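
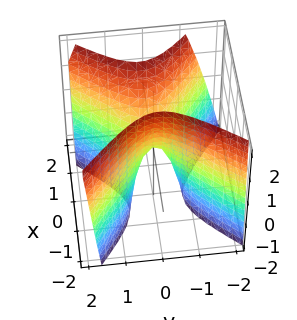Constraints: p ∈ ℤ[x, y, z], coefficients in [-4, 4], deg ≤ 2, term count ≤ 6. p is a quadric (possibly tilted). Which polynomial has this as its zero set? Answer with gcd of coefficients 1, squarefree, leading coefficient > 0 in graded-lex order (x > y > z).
3*x^2 + x*y - x*z - 3*y^2 - z

Degree: the shape is more complex than any degree-1 surface, so deg p = 2.
Against the integer gridlines: it crosses the z-axis at the gridline z = 0; it crosses the y-axis at the gridline y = 0.
Fitting integer coefficients to these (and the overall shape) gives p.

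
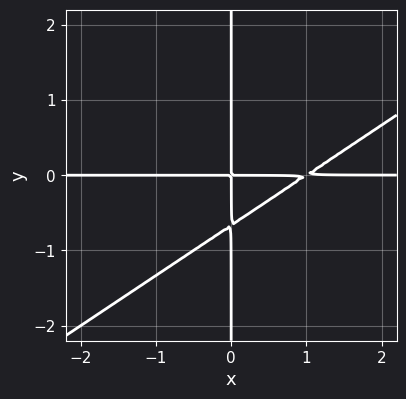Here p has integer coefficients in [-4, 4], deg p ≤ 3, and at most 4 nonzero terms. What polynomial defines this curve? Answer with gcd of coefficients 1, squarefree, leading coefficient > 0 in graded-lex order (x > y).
First, deg p = 3.
Next, observable constraints: the visible x-axis segment lies entirely on the curve; every point of the y-axis in the box is on the curve.
Finally, putting this together gives p.

2*x^2*y - 3*x*y^2 - 2*x*y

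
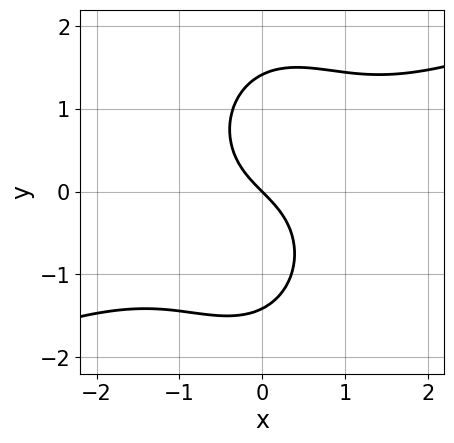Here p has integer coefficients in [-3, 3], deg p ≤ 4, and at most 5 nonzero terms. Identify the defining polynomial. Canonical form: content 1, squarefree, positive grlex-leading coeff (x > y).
1. The degree is 3 — no degree-2 curve has this shape.
2. Reading off the gridlines: it crosses the y-axis at the gridline y = 0; it crosses the x-axis at the gridline x = 0.
3. Putting this together gives p.

x^3 - 2*x^2*y - y^3 + 2*x + 2*y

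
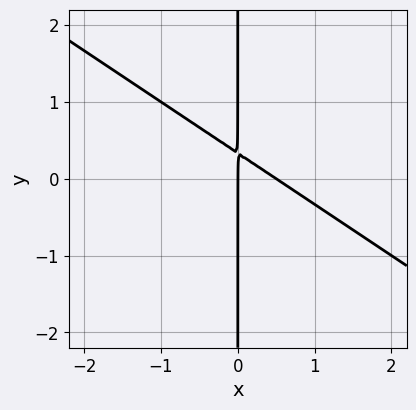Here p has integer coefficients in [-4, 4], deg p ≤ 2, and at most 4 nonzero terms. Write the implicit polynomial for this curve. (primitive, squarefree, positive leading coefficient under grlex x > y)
2*x^2 + 3*x*y - x

(a) Degree: the shape is more complex than any degree-1 curve, so deg p = 2.
(b) From the visible intercepts: the visible y-axis segment lies entirely on the curve; it meets the x-axis at x = 0 (among the integer gridlines).
(c) Together with the visible shape, these determine p as stated.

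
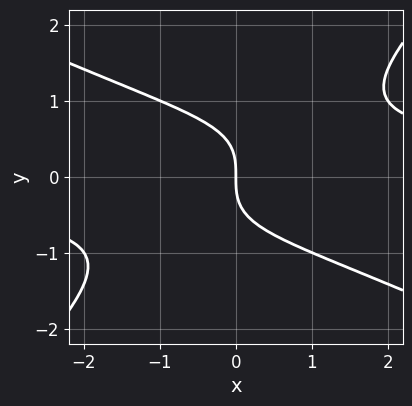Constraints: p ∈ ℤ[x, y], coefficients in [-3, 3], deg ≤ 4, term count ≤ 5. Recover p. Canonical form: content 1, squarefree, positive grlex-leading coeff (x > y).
deg p = 3. No degree-2 curve has this shape.
Against the integer gridlines: it meets the y-axis at y = 0 (among the integer gridlines); it crosses the x-axis at the gridline x = 0.
Together with the visible shape, these determine p as stated.

x^2*y + x*y^2 - 2*y^3 - 2*x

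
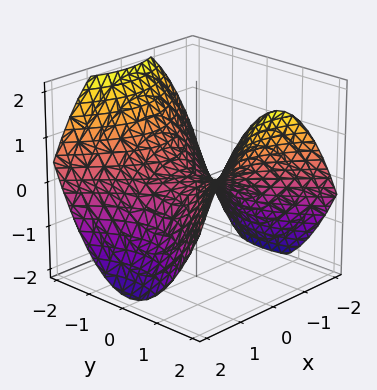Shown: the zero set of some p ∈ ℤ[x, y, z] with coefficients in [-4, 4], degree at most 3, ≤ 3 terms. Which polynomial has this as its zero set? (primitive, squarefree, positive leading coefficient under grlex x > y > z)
1. The degree is 2 — a saddle surface; a quadric.
2. Symmetries: it's symmetric under x → −x, forcing even powers of x; the y ↦ −y reflection is a symmetry, so y appears only in even powers.
3. Against the integer gridlines: it meets the x-axis at x = 0 (among the integer gridlines); it meets the y-axis at y = 0 (among the integer gridlines); one z-axis crossing is at z = 0.
4. Assembling these constraints gives the stated polynomial.

x^2 - y^2 + 2*z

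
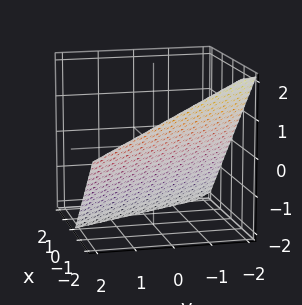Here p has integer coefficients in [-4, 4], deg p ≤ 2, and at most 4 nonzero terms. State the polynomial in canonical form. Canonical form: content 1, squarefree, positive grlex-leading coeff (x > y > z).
(a) The degree is 1 — every cross-section is a straight line — this is a plane.
(b) Checking where it meets the axes: it crosses the x-axis at the gridline x = -1; it meets the y-axis at y = -2 (among the integer gridlines); it meets the z-axis at z = -1 (among the integer gridlines).
(c) These observations pin down the coefficients.

2*x + y + 2*z + 2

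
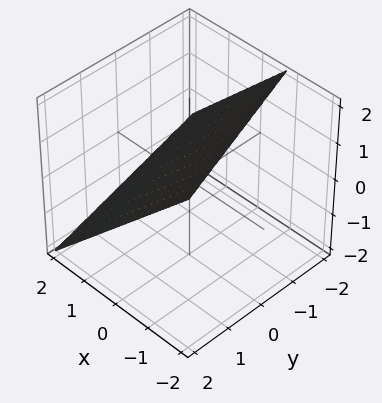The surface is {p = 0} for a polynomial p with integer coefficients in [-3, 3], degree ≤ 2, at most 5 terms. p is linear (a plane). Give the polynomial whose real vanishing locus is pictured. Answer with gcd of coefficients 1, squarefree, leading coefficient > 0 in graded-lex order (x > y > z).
First, deg p = 1.
Next, reading off the gridlines: it crosses the y-axis at the gridline y = 2.
Finally, putting this together gives p.

3*x + y + 3*z - 2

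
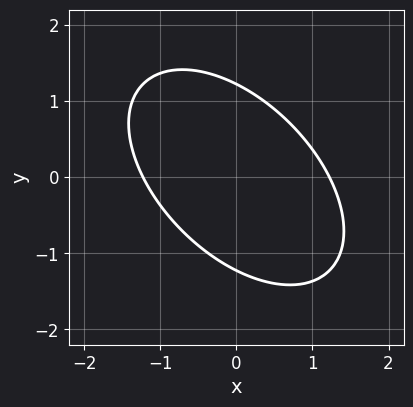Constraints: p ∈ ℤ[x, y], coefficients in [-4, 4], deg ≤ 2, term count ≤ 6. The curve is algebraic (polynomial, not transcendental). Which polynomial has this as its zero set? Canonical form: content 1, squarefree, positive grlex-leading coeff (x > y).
First, deg p = 2. The shape is more complex than any degree-1 curve.
Finally, the integer polynomial consistent with all of this is the stated p.

2*x^2 + 2*x*y + 2*y^2 - 3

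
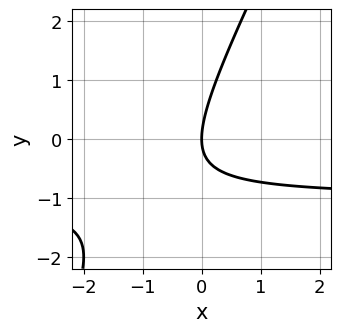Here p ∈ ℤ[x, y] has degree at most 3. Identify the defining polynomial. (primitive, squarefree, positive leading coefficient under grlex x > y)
1. Degree: a generic line meets the curve in up to 2 points, so deg p = 2.
2. From the axis intercepts and sections: one x-axis crossing is at x = 0; it meets the y-axis at y = 0 (among the integer gridlines).
3. Together with the visible shape, these determine p as stated.

2*x*y - y^2 + 2*x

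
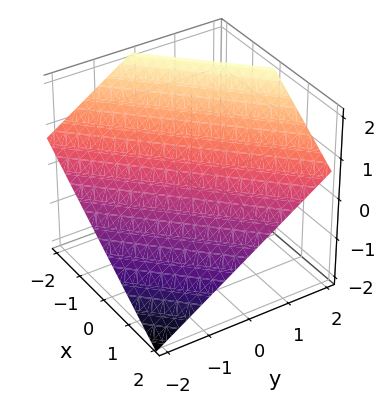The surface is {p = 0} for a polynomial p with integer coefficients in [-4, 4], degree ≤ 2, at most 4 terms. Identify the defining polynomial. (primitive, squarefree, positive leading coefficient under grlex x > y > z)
1. Degree: every cross-section is a straight line — this is a plane, so deg p = 1.
2. Checking where it meets the axes: it meets the y-axis at y = -1 (among the integer gridlines); it meets the x-axis at x = 1 (among the integer gridlines).
3. The integer polynomial consistent with all of this is the stated p.

2*x - 2*y + 3*z - 2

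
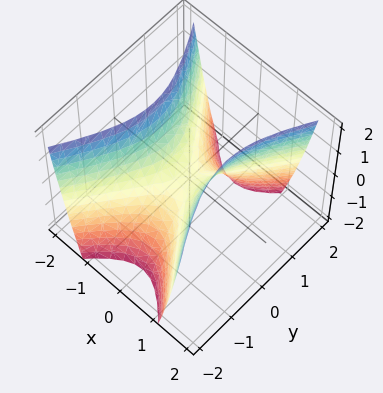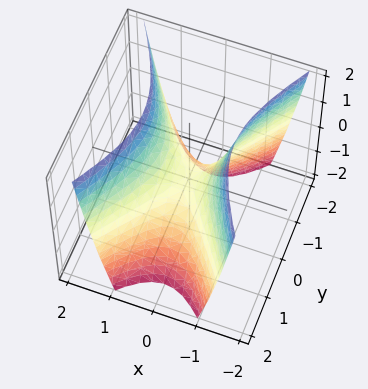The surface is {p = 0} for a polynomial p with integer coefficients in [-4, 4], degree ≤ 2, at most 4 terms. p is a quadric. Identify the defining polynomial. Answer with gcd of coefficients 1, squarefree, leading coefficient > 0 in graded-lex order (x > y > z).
2*x^2 - y^2 - z

First, deg p = 2. A saddle surface; a quadric.
Then, symmetries: mirror symmetry y ↦ −y ⇒ only even powers of y; the x ↦ −x reflection is a symmetry, so x appears only in even powers.
Then, observable constraints: one z-axis crossing is at z = 0; one y-axis crossing is at y = 0; it crosses the x-axis at the gridline x = 0.
Finally, putting this together gives p.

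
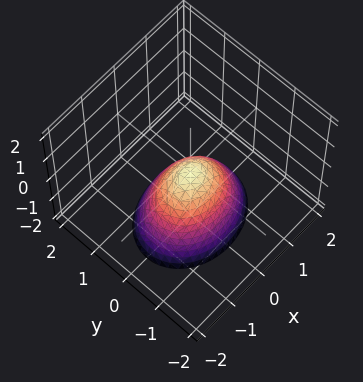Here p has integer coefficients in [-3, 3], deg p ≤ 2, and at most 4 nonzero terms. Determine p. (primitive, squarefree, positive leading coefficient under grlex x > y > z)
2*x^2 + 3*y^2 + 2*z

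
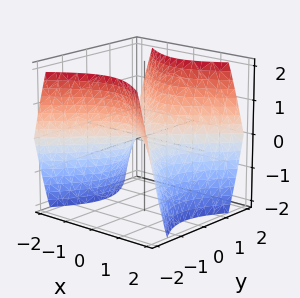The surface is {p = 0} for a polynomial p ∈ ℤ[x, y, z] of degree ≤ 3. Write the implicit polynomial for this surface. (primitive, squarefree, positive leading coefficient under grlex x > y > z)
x^2 - y^2 + z

(a) Degree: a hyperbolic paraboloid; a quadric, so deg p = 2.
(b) Symmetries: it's symmetric under x → −x, forcing even powers of x; mirror symmetry y ↦ −y ⇒ only even powers of y.
(c) Checking where it meets the axes: it meets the x-axis at x = 0 (among the integer gridlines); one z-axis crossing is at z = 0.
(d) Together with the visible shape, these determine p as stated.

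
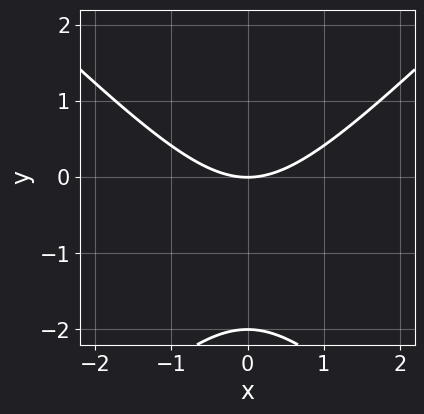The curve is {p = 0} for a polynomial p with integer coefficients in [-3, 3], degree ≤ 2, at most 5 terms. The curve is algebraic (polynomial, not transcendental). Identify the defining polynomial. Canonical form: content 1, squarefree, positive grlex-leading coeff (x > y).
x^2 - y^2 - 2*y

1. Degree: a generic line meets the curve in up to 2 points, so deg p = 2.
2. Symmetries: it's symmetric under x → −x, forcing even powers of x.
3. From the axis intercepts and sections: the y-axis gridline crossings are at y ∈ {-2, 0}; it meets the x-axis at x = 0 (among the integer gridlines).
4. Matching integer coefficients to the picture gives p.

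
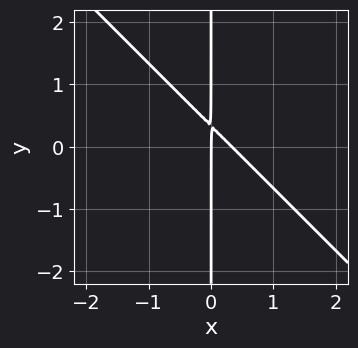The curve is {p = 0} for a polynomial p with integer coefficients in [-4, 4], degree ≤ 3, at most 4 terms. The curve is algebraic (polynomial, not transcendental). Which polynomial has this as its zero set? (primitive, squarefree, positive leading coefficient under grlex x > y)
3*x^2 + 3*x*y - x

Degree: a generic line meets the curve in up to 2 points, so deg p = 2.
Observable constraints: every point of the y-axis in the box is on the curve; it meets the x-axis at x = 0 (among the integer gridlines).
Assembling these constraints gives the stated polynomial.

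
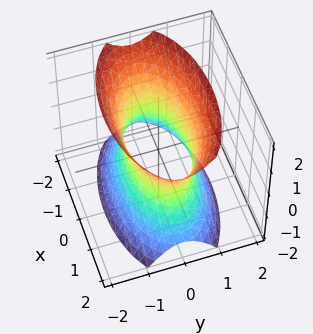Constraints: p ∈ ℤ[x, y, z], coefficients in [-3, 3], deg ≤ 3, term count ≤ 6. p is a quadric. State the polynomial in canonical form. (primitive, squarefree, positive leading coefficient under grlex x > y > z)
deg p = 2. One connected sheet with a waist; a quadric.
Symmetries: it's symmetric under x → −x, forcing even powers of x; it's symmetric under z → −z, forcing even powers of z; it's symmetric under y → −y, forcing even powers of y.
Reading off the gridlines: it misses every integer gridline on the z-axis.
The integer polynomial consistent with all of this is the stated p.

x^2 + 3*y^2 - z^2 - 2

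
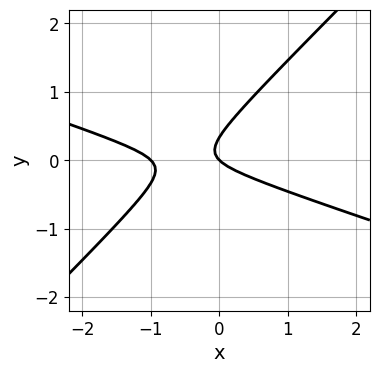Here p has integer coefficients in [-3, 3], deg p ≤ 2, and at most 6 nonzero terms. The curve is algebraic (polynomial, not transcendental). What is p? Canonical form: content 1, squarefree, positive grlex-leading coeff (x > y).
deg p = 2.
From the axis intercepts and sections: the x-axis gridline crossings are at x ∈ {-1, 0}; it meets the y-axis at y = 0 (among the integer gridlines).
Putting this together gives p.

x^2 + 2*x*y - 3*y^2 + x + y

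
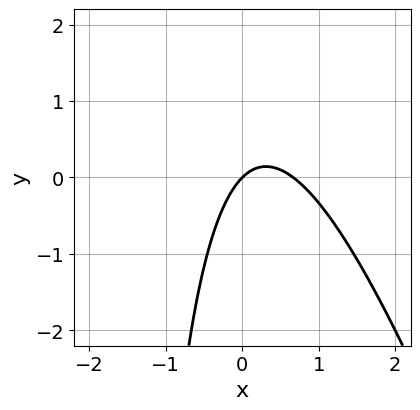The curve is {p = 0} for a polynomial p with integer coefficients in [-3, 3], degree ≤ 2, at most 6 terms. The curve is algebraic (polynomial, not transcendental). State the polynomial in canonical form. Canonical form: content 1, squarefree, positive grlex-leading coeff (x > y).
3*x^2 + x*y - 2*x + 2*y

1. The degree is 2 — the shape is more complex than any degree-1 curve.
2. From the visible intercepts: one x-axis crossing is at x = 0; it meets the y-axis at y = 0 (among the integer gridlines).
3. The integer polynomial consistent with all of this is the stated p.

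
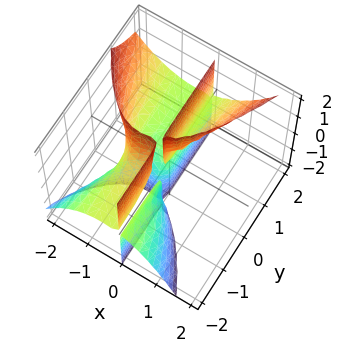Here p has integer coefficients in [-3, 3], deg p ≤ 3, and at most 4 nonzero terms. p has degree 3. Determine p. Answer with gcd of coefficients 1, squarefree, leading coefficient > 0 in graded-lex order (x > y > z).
3*x^3 - 3*x*y*z + 3*x^2 - x*z

(a) There are 3 components.
(b) deg p = 3.
(c) Against the integer gridlines: the visible z-axis segment lies entirely on the surface; one x-axis crossing is at x = -1; every point of the y-axis in the box is on the surface.
(d) Solving for integer coefficients yields p as stated.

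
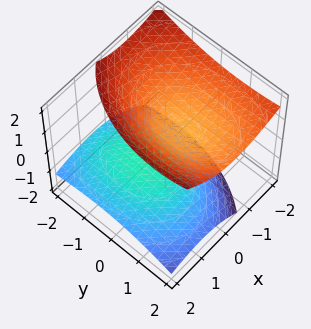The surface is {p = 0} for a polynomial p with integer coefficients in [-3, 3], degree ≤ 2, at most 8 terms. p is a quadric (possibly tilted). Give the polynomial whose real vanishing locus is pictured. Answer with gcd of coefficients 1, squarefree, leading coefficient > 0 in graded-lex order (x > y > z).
2*x^2 + 2*x*z + y^2 - y*z - 3*z^2 + 2

(a) There are 2 components. Treating them together as one polynomial.
(b) The degree is 2 — no degree-1 surface has this shape.
(c) Against the integer gridlines: it misses every integer gridline on the y-axis; the surface avoids every integer x-axis point in the box.
(d) Putting this together gives p.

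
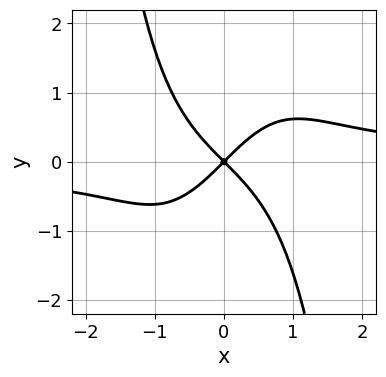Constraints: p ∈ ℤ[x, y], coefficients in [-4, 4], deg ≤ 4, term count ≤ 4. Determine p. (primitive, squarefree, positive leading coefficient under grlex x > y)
x^3*y - x^2 + y^2

First, the degree is 4 — the shape is more complex than any degree-3 curve.
Next, observable constraints: it crosses the y-axis at the gridline y = 0; it meets the x-axis at x = 0 (among the integer gridlines).
Finally, matching integer coefficients to the picture gives p.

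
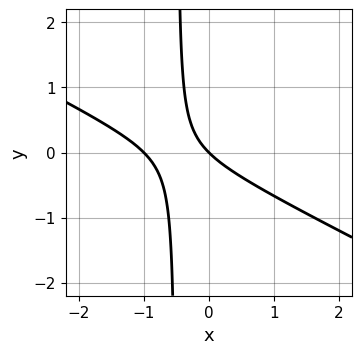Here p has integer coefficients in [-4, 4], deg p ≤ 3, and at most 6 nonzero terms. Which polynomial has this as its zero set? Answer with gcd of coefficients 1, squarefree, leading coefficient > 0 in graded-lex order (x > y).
x^2 + 2*x*y + x + y

First, the degree is 2 — the shape is more complex than any degree-1 curve.
Then, observable constraints: one y-axis crossing is at y = 0; among the integer gridlines, it crosses the x-axis at x ∈ {-1, 0}.
Finally, assembling these constraints gives the stated polynomial.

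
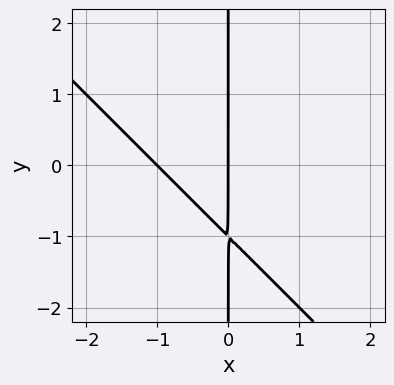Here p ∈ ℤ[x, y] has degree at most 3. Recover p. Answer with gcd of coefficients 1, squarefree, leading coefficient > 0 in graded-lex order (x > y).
x^2 + x*y + x

1. deg p = 2. The shape is more complex than any degree-1 curve.
2. Against the integer gridlines: every point of the y-axis in the box is on the curve; the x-axis gridline crossings are at x ∈ {-1, 0}.
3. Putting this together gives p.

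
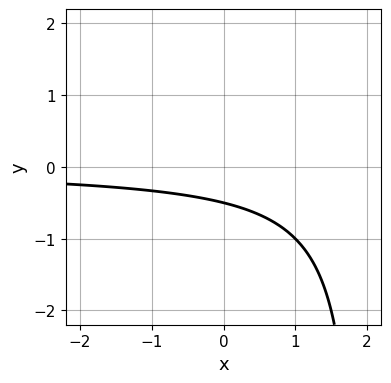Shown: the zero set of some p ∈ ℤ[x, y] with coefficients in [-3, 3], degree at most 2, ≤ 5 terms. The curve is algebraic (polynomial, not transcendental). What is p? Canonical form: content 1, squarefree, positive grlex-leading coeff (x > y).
First, the degree is 2 — no degree-1 curve has this shape.
Next, from the axis intercepts and sections: the curve avoids every integer x-axis point in the box.
Finally, the integer polynomial consistent with all of this is the stated p.

x*y - 2*y - 1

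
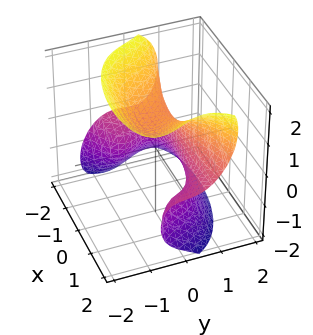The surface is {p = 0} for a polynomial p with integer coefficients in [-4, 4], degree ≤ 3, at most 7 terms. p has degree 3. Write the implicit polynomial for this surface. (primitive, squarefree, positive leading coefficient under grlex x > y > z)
x^2*z + x*y*z - 3*y^3 - z^3 + 1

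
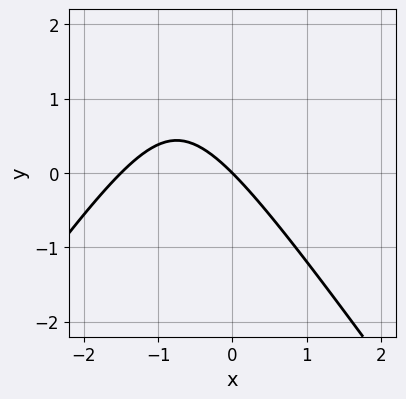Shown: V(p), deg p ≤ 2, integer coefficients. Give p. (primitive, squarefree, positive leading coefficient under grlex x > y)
2*x^2 - y^2 + 3*x + 3*y

First, the degree is 2 — a generic line meets the curve in up to 2 points.
Then, from the axis intercepts and sections: it crosses the x-axis at the gridline x = 0; it crosses the y-axis at the gridline y = 0.
Finally, solving for integer coefficients yields p as stated.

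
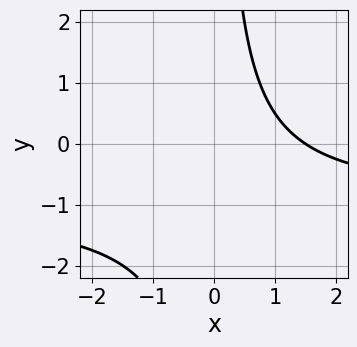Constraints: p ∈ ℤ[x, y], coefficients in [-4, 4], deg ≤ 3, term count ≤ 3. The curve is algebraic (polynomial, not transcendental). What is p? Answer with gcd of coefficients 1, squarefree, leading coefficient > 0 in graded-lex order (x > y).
The degree is 2 — the shape is more complex than any degree-1 curve.
From the axis intercepts and sections: it misses every integer gridline on the y-axis.
Fitting integer coefficients to these (and the overall shape) gives p.

2*x*y + 2*x - 3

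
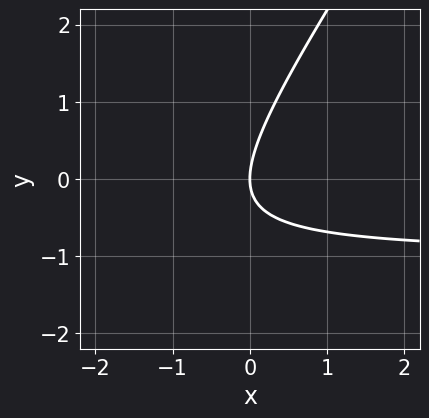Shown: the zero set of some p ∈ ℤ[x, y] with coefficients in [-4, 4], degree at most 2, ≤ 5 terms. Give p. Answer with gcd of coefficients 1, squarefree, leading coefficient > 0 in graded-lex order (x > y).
3*x*y - 2*y^2 + 3*x

1. Degree: the shape is more complex than any degree-1 curve, so deg p = 2.
2. Reading off the gridlines: it meets the x-axis at x = 0 (among the integer gridlines); it meets the y-axis at y = 0 (among the integer gridlines).
3. The integer polynomial consistent with all of this is the stated p.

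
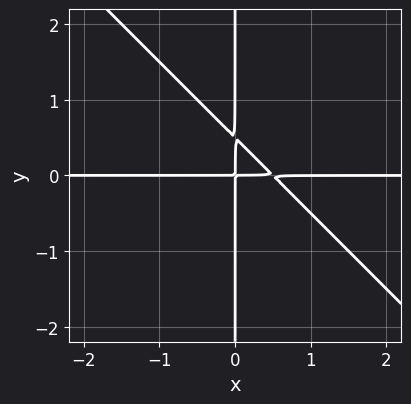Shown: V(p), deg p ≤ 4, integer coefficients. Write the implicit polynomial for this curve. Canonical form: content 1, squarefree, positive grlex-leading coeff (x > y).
2*x^2*y + 2*x*y^2 - x*y

First, deg p = 3. No degree-2 curve has this shape.
Then, checking where it meets the axes: the visible y-axis segment lies entirely on the curve; every point of the x-axis in the box is on the curve.
Finally, putting this together gives p.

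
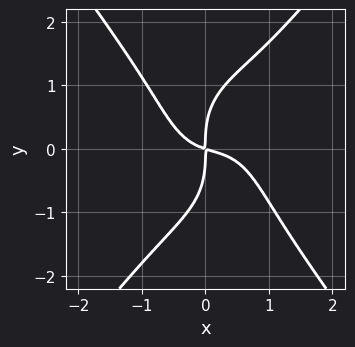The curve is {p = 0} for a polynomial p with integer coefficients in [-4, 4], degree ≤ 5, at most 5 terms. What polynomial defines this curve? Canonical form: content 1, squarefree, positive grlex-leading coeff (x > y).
(a) The degree is 4 — the shape is more complex than any degree-3 curve.
(b) From the visible intercepts: it meets the y-axis at y = 0 (among the integer gridlines); it crosses the x-axis at the gridline x = 0.
(c) Solving for integer coefficients yields p as stated.

3*x^4 - y^4 - x^3 + x^2 + 3*x*y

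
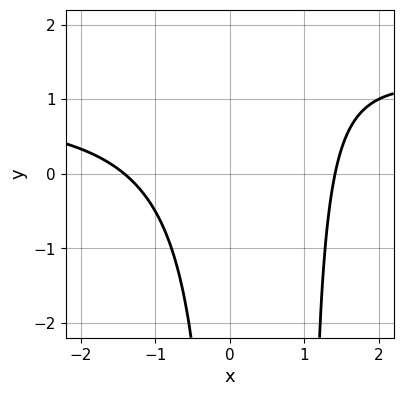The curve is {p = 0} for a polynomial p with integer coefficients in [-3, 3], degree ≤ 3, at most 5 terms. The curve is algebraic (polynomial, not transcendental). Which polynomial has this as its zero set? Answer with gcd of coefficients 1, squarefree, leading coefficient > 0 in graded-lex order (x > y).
x^2*y - x^2 - x*y + 2

The degree is 3 — no degree-2 curve has this shape.
Observable constraints: no y-intercept at any integer in the box.
Solving for integer coefficients yields p as stated.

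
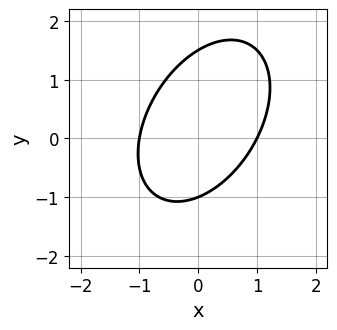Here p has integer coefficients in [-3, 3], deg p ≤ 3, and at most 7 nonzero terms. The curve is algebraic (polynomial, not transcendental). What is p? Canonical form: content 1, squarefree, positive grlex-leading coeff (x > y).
1. deg p = 2. No degree-1 curve has this shape.
2. Reading off the gridlines: the x-axis gridline crossings are at x ∈ {-1, 1}; one y-axis crossing is at y = -1.
3. Together with the visible shape, these determine p as stated.

3*x^2 - 2*x*y + 2*y^2 - y - 3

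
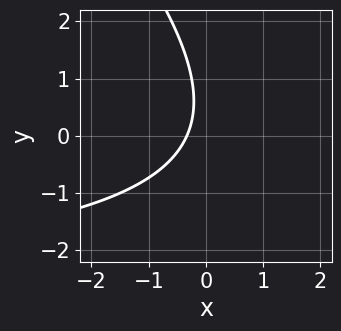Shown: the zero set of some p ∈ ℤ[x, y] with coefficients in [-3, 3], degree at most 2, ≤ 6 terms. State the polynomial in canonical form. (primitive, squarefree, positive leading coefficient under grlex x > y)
First, deg p = 2.
Next, checking where it meets the axes: the curve avoids every integer y-axis point in the box.
Finally, solving for integer coefficients yields p as stated.

x*y + y^2 + 3*x - y + 1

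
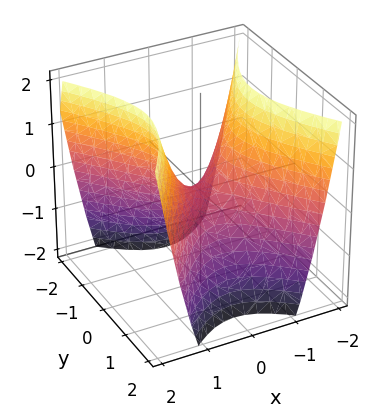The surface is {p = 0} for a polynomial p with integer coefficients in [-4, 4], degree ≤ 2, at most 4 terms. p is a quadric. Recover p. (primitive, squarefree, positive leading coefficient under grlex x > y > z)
(a) The degree is 2 — a saddle surface; a quadric.
(b) Symmetries: mirror symmetry x ↦ −x ⇒ only even powers of x; mirror symmetry y ↦ −y ⇒ only even powers of y.
(c) Against the integer gridlines: it crosses the z-axis at the gridline z = 0; it crosses the x-axis at the gridline x = 0; it crosses the y-axis at the gridline y = 0.
(d) Solving for integer coefficients yields p as stated.

3*x^2 - 2*y^2 - 2*z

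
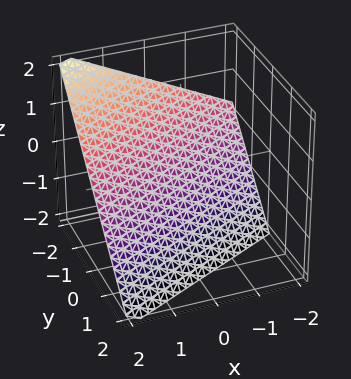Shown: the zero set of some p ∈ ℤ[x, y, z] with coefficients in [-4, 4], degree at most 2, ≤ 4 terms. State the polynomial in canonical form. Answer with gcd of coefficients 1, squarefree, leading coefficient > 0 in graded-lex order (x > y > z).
x - 2*y - 2*z - 2

(a) The degree is 1 — the surface is flat (a plane).
(b) Against the integer gridlines: one y-axis crossing is at y = -1; it meets the z-axis at z = -1 (among the integer gridlines); one x-axis crossing is at x = 2.
(c) Fitting integer coefficients to these (and the overall shape) gives p.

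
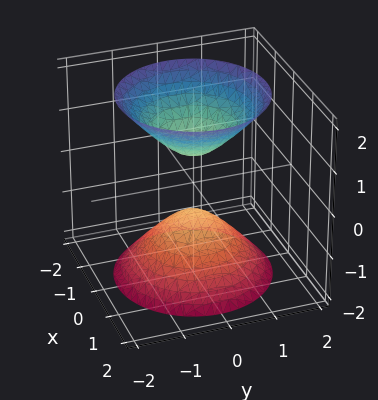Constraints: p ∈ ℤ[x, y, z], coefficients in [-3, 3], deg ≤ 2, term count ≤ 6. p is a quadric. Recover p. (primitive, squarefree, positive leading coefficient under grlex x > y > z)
First, the picture has 2 separate pieces. Treating them together as one polynomial.
Then, degree: two sheets facing apart; a quadric, so deg p = 2.
Then, by symmetry, every cross-section ⟂ z is a circle, so x, y appear only via x² + y²; it's symmetric under z → −z, forcing even powers of z.
Next, against the integer gridlines: a circular section at z = 2 has radius between 1 and 2; it misses every integer gridline on the x-axis; it misses every integer gridline on the y-axis.
Finally, fitting integer coefficients to these (and the overall shape) gives p.

3*x^2 + 3*y^2 - 2*z^2 + 1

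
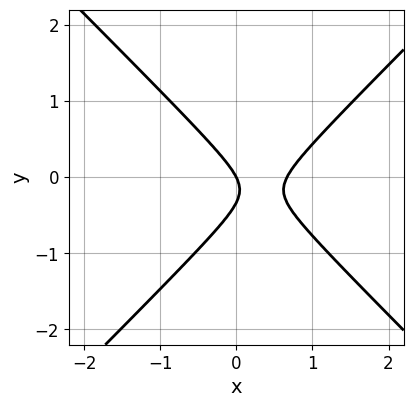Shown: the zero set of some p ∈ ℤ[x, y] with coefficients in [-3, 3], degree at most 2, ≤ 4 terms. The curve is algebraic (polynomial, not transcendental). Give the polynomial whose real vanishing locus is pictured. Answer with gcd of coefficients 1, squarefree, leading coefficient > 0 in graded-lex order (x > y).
Degree: a generic line meets the curve in up to 2 points, so deg p = 2.
From the visible intercepts: it crosses the x-axis at the gridline x = 0; it meets the y-axis at y = 0 (among the integer gridlines).
The integer polynomial consistent with all of this is the stated p.

3*x^2 - 3*y^2 - 2*x - y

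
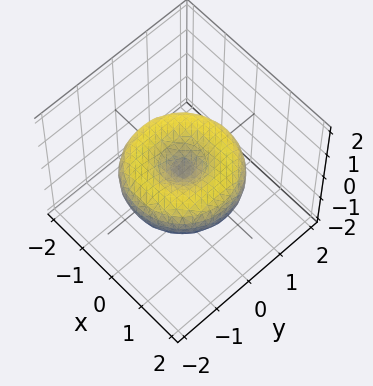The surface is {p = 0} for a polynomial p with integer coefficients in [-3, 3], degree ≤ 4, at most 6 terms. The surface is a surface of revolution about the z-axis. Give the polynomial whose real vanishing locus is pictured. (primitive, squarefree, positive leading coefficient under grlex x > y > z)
x^4 + 2*x^2*y^2 + y^4 - 2*x^2 - 2*y^2 + 3*z^2

First, the degree is 4 — a generic line meets the surface in up to 4 points.
Next, symmetry: the surface is invariant under rotation about z: p = q(x² + y², z).
Then, reading off the gridlines: a circular section at z = 0 has radius between 1 and 2; it meets the x-axis at x = 0 (among the integer gridlines); one y-axis crossing is at y = 0; it meets the z-axis at z = 0 (among the integer gridlines).
Finally, assembling these constraints gives the stated polynomial.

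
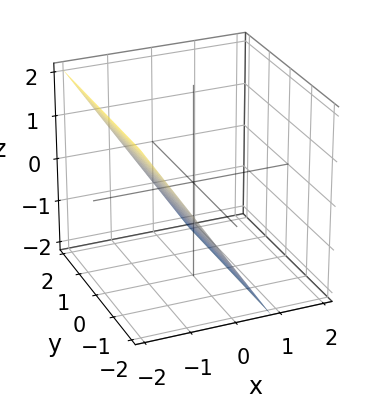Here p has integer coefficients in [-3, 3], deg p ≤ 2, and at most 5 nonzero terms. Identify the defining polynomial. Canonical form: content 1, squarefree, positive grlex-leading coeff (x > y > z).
1. The degree is 1 — every cross-section is a straight line — this is a plane.
2. Reading off the gridlines: the surface avoids every integer y-axis point in the box; one z-axis crossing is at z = -1.
3. Putting this together gives p.

3*x + 2*z + 2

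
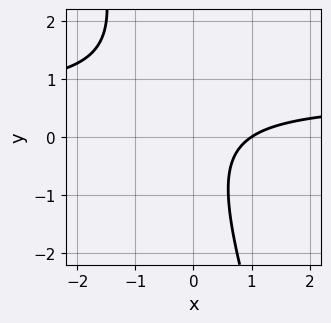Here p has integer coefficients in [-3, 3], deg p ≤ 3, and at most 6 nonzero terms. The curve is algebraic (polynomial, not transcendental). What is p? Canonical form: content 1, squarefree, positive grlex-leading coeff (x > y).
3*x*y + y^2 - 2*x + 2

1. Degree: a generic line meets the curve in up to 2 points, so deg p = 2.
2. Reading off the gridlines: it crosses the x-axis at the gridline x = 1; the curve avoids every integer y-axis point in the box.
3. Matching integer coefficients to the picture gives p.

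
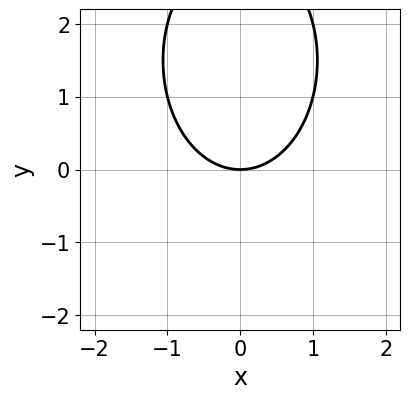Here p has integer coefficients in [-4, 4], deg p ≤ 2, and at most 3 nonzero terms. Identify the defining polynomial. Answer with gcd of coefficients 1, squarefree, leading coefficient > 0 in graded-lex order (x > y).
First, deg p = 2. No degree-1 curve has this shape.
Next, symmetries: mirror symmetry x ↦ −x ⇒ only even powers of x.
Then, observable constraints: it crosses the y-axis at the gridline y = 0; it crosses the x-axis at the gridline x = 0.
Finally, solving for integer coefficients yields p as stated.

2*x^2 + y^2 - 3*y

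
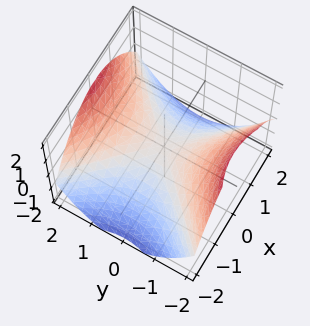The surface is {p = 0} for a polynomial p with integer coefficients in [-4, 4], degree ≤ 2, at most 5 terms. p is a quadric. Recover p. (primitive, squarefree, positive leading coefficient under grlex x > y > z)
x^2 - y^2 + 2*z

1. Degree: a saddle surface; a quadric, so deg p = 2.
2. Symmetries: the y ↦ −y reflection is a symmetry, so y appears only in even powers; it's symmetric under x → −x, forcing even powers of x.
3. Checking where it meets the axes: it meets the x-axis at x = 0 (among the integer gridlines); it crosses the z-axis at the gridline z = 0; one y-axis crossing is at y = 0.
4. Solving for integer coefficients yields p as stated.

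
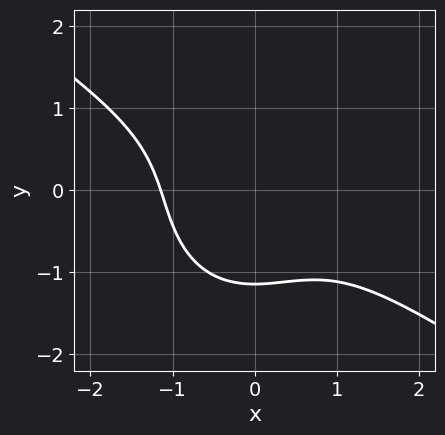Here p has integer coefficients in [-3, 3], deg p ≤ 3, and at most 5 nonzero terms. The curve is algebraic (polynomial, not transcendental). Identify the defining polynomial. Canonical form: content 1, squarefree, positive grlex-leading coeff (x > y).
2*x^3 + 2*x^2*y + 2*y^3 + 3

First, deg p = 3. A generic line meets the curve in up to 3 points.
Finally, matching integer coefficients to the picture gives p.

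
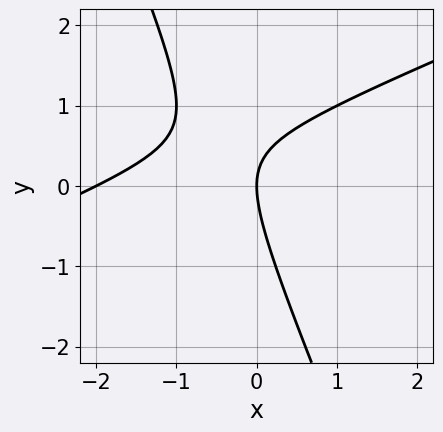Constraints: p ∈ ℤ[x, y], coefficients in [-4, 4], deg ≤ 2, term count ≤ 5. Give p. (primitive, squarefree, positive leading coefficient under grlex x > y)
x^2 - 2*x*y - y^2 + 2*x

deg p = 2. A generic line meets the curve in up to 2 points.
Checking where it meets the axes: the x-axis gridline crossings are at x ∈ {-2, 0}; one y-axis crossing is at y = 0.
Together with the visible shape, these determine p as stated.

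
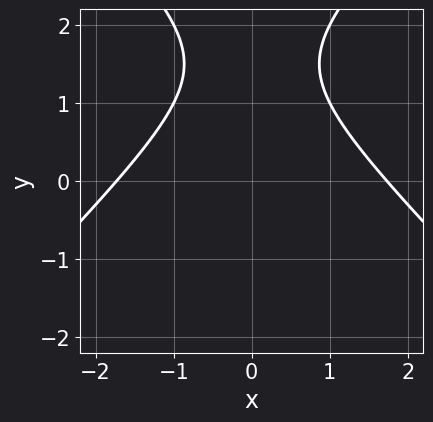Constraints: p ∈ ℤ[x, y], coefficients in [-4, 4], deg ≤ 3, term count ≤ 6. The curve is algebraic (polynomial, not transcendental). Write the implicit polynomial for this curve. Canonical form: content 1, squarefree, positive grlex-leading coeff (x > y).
x^2 - y^2 + 3*y - 3

1. Degree: no degree-1 curve has this shape, so deg p = 2.
2. Symmetries: it's symmetric under x → −x, forcing even powers of x.
3. Checking where it meets the axes: the curve avoids every integer y-axis point in the box.
4. Fitting integer coefficients to these (and the overall shape) gives p.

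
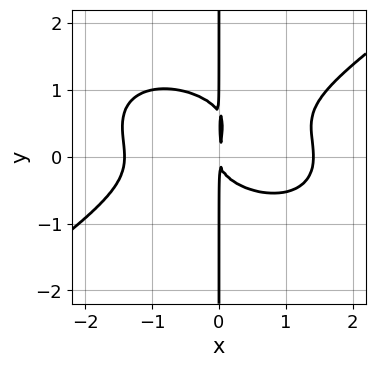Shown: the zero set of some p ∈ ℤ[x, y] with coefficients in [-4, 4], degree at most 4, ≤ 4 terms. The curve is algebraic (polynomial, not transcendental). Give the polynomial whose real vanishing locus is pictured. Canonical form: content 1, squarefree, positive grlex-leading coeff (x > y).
1. The degree is 4 — a generic line meets the curve in up to 4 points.
2. From the visible intercepts: the visible y-axis segment lies entirely on the curve.
3. Solving for integer coefficients yields p as stated.

x^4 - 3*x*y^3 + 2*x*y^2 - 2*x^2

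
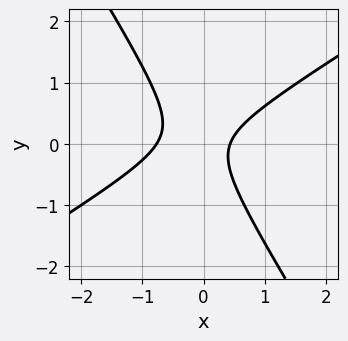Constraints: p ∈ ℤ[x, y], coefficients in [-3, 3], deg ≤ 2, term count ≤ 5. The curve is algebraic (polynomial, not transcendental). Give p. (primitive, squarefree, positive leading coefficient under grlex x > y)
3*x^2 - 3*x*y - 3*y^2 + x - 1

1. Degree: a generic line meets the curve in up to 2 points, so deg p = 2.
2. From the axis intercepts and sections: it misses every integer gridline on the y-axis.
3. These observations pin down the coefficients.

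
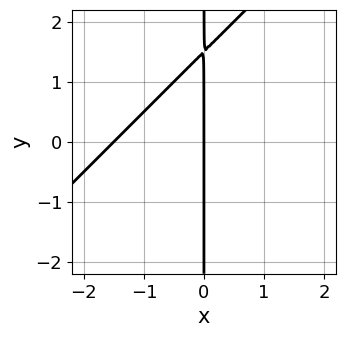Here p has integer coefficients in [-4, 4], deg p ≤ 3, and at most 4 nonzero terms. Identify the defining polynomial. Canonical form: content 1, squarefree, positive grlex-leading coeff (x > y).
deg p = 2. The shape is more complex than any degree-1 curve.
Checking where it meets the axes: every point of the y-axis in the box is on the curve; it crosses the x-axis at the gridline x = 0.
The integer polynomial consistent with all of this is the stated p.

2*x^2 - 2*x*y + 3*x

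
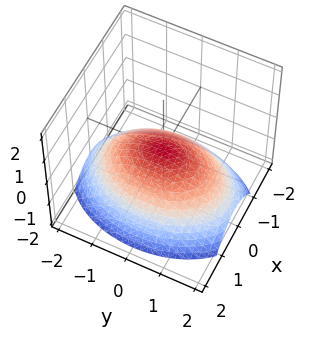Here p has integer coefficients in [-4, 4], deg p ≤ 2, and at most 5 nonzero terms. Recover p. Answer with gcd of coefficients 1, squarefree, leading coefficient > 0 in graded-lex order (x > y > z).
2*x^2 + y^2 + 3*z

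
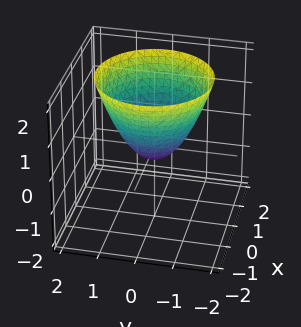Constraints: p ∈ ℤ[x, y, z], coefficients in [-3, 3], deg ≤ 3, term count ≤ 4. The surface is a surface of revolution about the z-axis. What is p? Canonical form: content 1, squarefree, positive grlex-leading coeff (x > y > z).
3*x^2 + 3*y^2 - 3*z - 1

First, deg p = 2. A generic line meets the surface in up to 2 points.
Next, symmetries: rotational symmetry about the z-axis ⇒ p depends on x, y only through x² + y².
Then, from the visible intercepts: a circular section at z = 1 has radius between 1 and 2.
Finally, solving for integer coefficients yields p as stated.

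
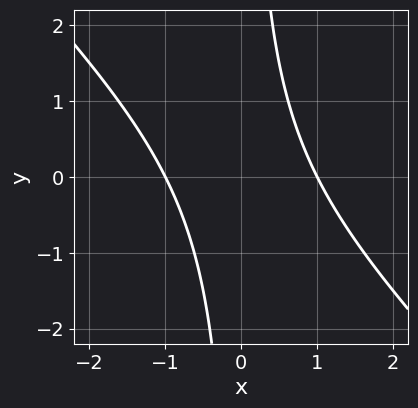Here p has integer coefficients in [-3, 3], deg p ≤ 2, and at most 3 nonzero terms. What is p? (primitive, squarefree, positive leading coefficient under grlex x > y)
Degree: a generic line meets the curve in up to 2 points, so deg p = 2.
Checking where it meets the axes: the x-axis gridline crossings are at x ∈ {-1, 1}; no y-intercept at any integer in the box.
Together with the visible shape, these determine p as stated.

x^2 + x*y - 1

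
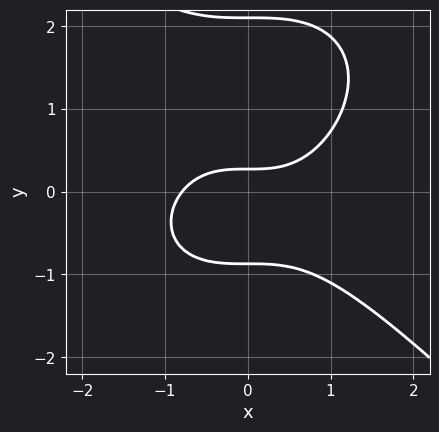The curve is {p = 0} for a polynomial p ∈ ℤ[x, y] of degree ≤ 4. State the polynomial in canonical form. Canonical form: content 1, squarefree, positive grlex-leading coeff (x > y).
2*x^3 + 2*y^3 - 3*y^2 - 3*y + 1

deg p = 3.
Solving for integer coefficients yields p as stated.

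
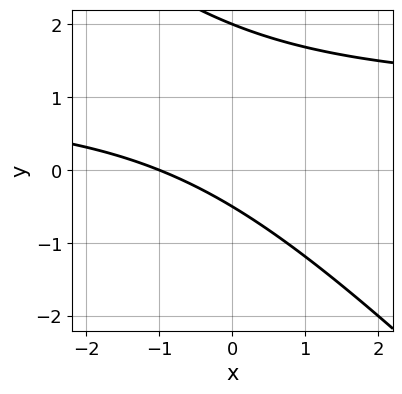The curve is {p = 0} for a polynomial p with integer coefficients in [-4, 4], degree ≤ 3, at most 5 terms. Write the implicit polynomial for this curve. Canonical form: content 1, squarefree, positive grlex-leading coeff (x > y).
Degree: no degree-1 curve has this shape, so deg p = 2.
Reading off the gridlines: one y-axis crossing is at y = 2; one x-axis crossing is at x = -1.
Matching integer coefficients to the picture gives p.

2*x*y + 2*y^2 - 2*x - 3*y - 2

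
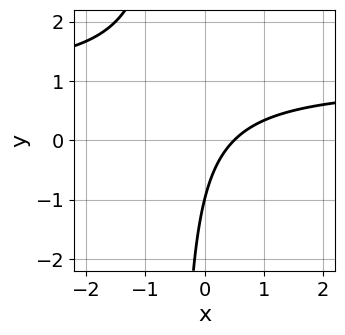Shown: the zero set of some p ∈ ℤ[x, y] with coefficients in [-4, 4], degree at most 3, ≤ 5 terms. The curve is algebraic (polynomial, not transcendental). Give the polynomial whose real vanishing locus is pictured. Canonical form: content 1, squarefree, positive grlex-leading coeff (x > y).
First, deg p = 2.
Then, from the visible intercepts: it meets the y-axis at y = -1 (among the integer gridlines).
Finally, matching integer coefficients to the picture gives p.

2*x*y - 2*x + y + 1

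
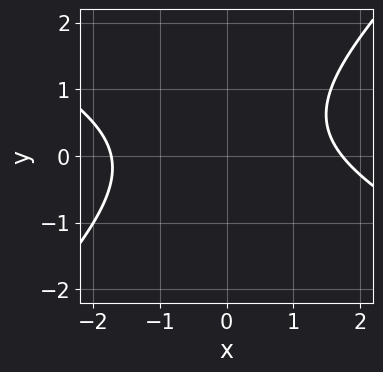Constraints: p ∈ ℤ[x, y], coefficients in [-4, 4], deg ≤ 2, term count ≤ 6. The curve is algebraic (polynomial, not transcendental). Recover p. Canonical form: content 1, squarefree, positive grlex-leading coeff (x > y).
x^2 + x*y - 2*y^2 + y - 3

(a) deg p = 2.
(b) From the axis intercepts and sections: the curve avoids every integer y-axis point in the box.
(c) Assembling these constraints gives the stated polynomial.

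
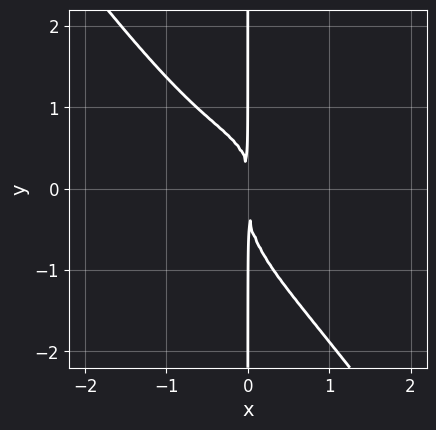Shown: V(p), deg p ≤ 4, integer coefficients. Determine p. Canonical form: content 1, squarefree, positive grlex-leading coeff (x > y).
First, the degree is 4 — a generic line meets the curve in up to 4 points.
Next, against the integer gridlines: every point of the y-axis in the box is on the curve.
Finally, matching integer coefficients to the picture gives p.

3*x^4 + x^2*y^2 + 2*x*y^3 - 2*x^2*y + 3*x^2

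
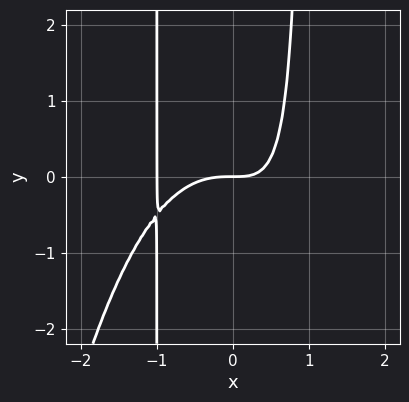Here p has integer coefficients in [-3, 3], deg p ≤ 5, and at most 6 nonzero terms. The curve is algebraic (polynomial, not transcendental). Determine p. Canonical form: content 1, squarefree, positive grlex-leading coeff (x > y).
x^4 + x^3 + x^2*y - y

(a) The degree is 4 — a generic line meets the curve in up to 4 points.
(b) Observable constraints: the x-axis gridline crossings are at x ∈ {-1, 0}; one y-axis crossing is at y = 0.
(c) These observations pin down the coefficients.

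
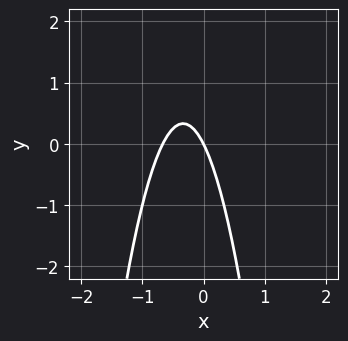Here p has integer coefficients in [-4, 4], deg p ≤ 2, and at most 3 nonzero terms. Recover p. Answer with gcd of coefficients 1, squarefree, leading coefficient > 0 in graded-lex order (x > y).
3*x^2 + 2*x + y

First, degree: a generic line meets the curve in up to 2 points, so deg p = 2.
Next, against the integer gridlines: it meets the x-axis at x = 0 (among the integer gridlines); it crosses the y-axis at the gridline y = 0.
Finally, putting this together gives p.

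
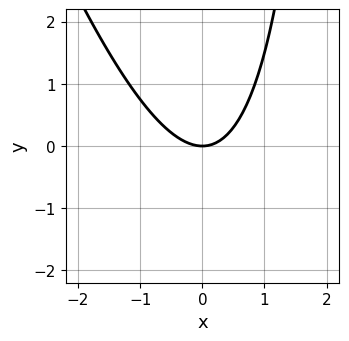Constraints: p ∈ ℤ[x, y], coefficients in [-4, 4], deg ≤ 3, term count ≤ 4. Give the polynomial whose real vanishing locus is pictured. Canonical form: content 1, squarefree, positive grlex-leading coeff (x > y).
3*x^2 + x*y - 3*y

Degree: a generic line meets the curve in up to 2 points, so deg p = 2.
Against the integer gridlines: one y-axis crossing is at y = 0; it crosses the x-axis at the gridline x = 0.
Putting this together gives p.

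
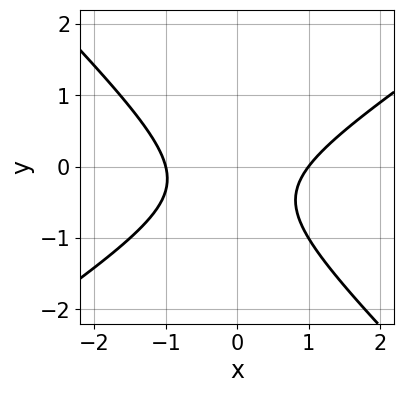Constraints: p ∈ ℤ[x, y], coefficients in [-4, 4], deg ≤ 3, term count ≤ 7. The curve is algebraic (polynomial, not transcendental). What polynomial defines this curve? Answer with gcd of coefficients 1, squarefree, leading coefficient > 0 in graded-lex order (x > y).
(a) The degree is 2 — the shape is more complex than any degree-1 curve.
(b) From the visible intercepts: it misses every integer gridline on the y-axis; the x-axis gridline crossings are at x ∈ {-1, 1}.
(c) Solving for integer coefficients yields p as stated.

2*x^2 - x*y - 3*y^2 - 2*y - 2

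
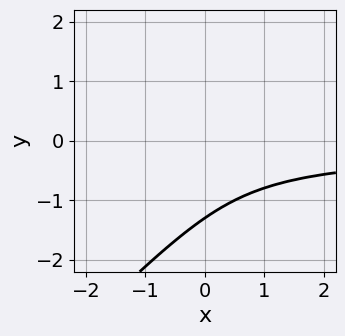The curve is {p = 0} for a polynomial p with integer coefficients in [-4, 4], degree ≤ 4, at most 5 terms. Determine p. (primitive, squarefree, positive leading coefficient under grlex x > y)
2*x*y^2 - 2*y^3 - 2*y^2 - 1

deg p = 3.
Checking where it meets the axes: no x-intercept at any integer in the box.
These observations pin down the coefficients.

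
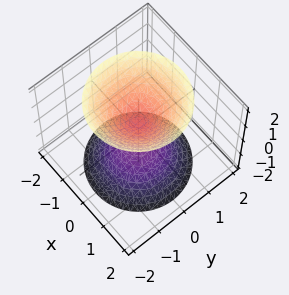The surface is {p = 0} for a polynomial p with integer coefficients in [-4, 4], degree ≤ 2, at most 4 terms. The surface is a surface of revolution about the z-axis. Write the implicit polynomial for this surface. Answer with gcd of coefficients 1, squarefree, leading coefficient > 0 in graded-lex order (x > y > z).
3*x^2 + 3*y^2 - 2*z^2 + 1

The picture has 2 separate pieces.
The degree is 2 — the shape is more complex than any degree-1 surface.
Symmetries: the surface is invariant under rotation about z: p = q(x² + y², z).
Checking where it meets the axes: the surface avoids every integer x-axis point in the box; a circular section at z = 2 has radius between 1 and 2; the surface avoids every integer y-axis point in the box.
Solving for integer coefficients yields p as stated.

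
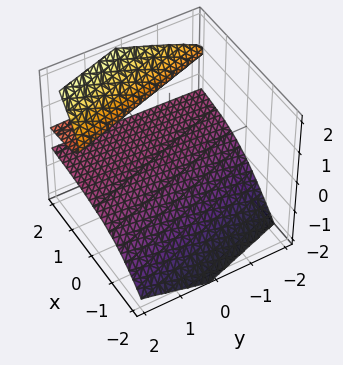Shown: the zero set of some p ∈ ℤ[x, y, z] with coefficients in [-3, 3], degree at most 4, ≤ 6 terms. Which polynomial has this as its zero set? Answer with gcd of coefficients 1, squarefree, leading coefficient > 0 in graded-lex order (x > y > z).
3*x*z^2 + y*z^2 - 3*z^3 - 1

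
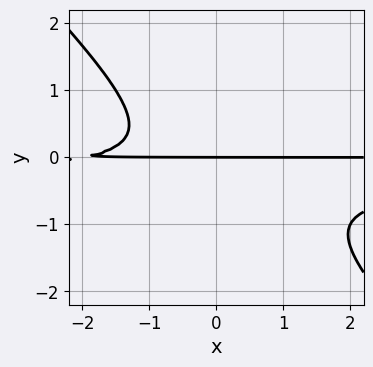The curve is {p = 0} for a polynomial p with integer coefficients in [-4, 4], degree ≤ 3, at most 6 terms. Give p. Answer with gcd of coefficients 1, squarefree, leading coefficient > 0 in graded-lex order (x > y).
3*x*y^2 + 3*y^3 + x*y + y^2 + 2*y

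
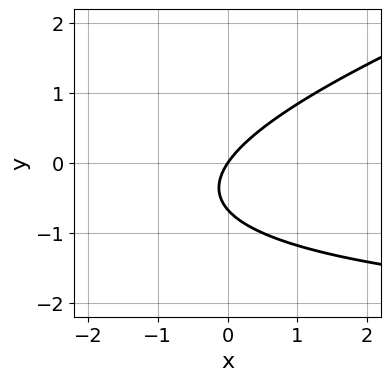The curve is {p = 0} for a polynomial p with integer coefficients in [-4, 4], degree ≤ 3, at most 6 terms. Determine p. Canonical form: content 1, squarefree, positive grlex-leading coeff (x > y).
First, the degree is 2 — the shape is more complex than any degree-1 curve.
Next, reading off the gridlines: one y-axis crossing is at y = 0; one x-axis crossing is at x = 0.
Finally, fitting integer coefficients to these (and the overall shape) gives p.

x*y - 3*y^2 + 3*x - 2*y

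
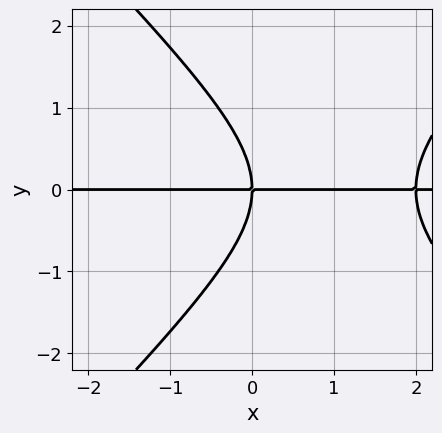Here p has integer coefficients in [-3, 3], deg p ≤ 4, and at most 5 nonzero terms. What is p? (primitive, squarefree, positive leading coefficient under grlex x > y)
x^2*y - y^3 - 2*x*y

First, deg p = 3. A generic line meets the curve in up to 3 points.
Then, observable constraints: every point of the x-axis in the box is on the curve; it crosses the y-axis at the gridline y = 0.
Finally, putting this together gives p.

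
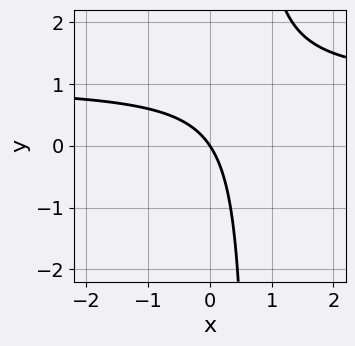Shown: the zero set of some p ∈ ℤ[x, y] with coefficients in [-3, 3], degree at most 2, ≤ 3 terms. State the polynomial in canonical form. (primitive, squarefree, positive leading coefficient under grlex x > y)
1. deg p = 2. The shape is more complex than any degree-1 curve.
2. Against the integer gridlines: it meets the y-axis at y = 0 (among the integer gridlines); it crosses the x-axis at the gridline x = 0.
3. Putting this together gives p.

3*x*y - 3*x - 2*y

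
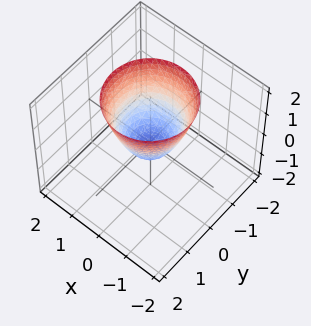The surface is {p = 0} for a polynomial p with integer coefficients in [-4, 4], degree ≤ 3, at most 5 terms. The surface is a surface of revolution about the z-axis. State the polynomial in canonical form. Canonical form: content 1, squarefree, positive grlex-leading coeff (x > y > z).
3*x^2 + 3*y^2 - 2*z - 1

(a) deg p = 2. The shape is more complex than any degree-1 surface.
(b) Symmetry: every cross-section ⟂ z is a circle, so x, y appear only via x² + y².
(c) Against the integer gridlines: a circular section at z = 2 has radius between 1 and 2.
(d) Together with the visible shape, these determine p as stated.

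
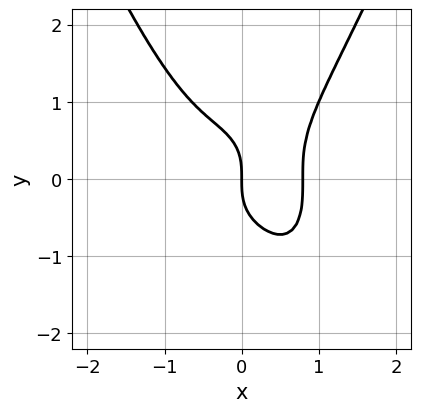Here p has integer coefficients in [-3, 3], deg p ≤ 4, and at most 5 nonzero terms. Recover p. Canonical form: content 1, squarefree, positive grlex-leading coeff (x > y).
1. Degree: no degree-3 curve has this shape, so deg p = 4.
2. From the axis intercepts and sections: it crosses the y-axis at the gridline y = 0; it crosses the x-axis at the gridline x = 0.
3. Solving for integer coefficients yields p as stated.

2*x^4 - y^3 - x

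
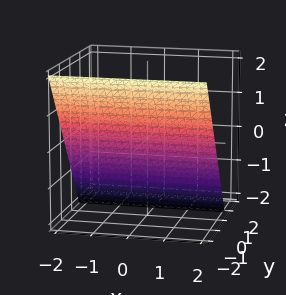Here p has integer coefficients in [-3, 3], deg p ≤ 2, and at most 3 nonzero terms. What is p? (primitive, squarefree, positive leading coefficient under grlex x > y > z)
3*y + 2*z + 2

(a) deg p = 1. The surface is flat (a plane).
(b) From the visible intercepts: it misses every integer gridline on the x-axis; it meets the z-axis at z = -1 (among the integer gridlines).
(c) Together with the visible shape, these determine p as stated.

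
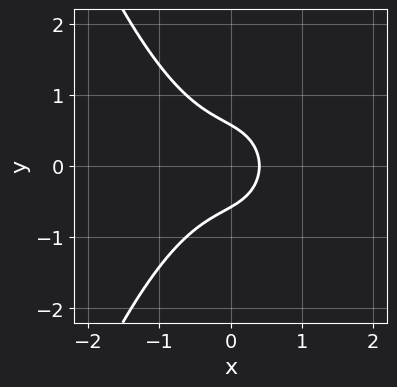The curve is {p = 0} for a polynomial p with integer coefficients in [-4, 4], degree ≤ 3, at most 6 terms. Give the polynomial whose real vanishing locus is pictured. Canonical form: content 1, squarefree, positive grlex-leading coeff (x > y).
3*x^3 + 3*y^2 + 2*x - 1

First, the degree is 3 — no degree-2 curve has this shape.
Next, symmetries: it's symmetric under y → −y, forcing even powers of y.
Finally, solving for integer coefficients yields p as stated.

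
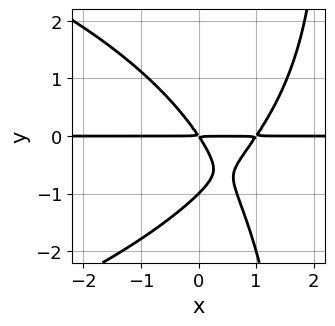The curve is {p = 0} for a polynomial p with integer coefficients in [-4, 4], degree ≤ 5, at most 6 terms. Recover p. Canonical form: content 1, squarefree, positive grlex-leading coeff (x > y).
x*y^3 + 3*x^2*y - 2*y^3 - 3*x*y - 2*y^2

1. The degree is 4 — a generic line meets the curve in up to 4 points.
2. From the visible intercepts: it meets the y-axis at y = -1 (among the integer gridlines); the visible x-axis segment lies entirely on the curve.
3. Solving for integer coefficients yields p as stated.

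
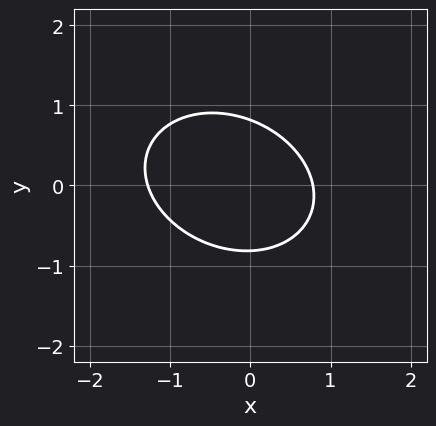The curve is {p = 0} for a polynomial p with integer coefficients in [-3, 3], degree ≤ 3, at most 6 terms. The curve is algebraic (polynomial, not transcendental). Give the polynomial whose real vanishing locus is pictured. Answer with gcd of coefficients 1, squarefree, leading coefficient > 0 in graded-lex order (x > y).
The degree is 2 — the shape is more complex than any degree-1 curve.
Solving for integer coefficients yields p as stated.

2*x^2 + x*y + 3*y^2 + x - 2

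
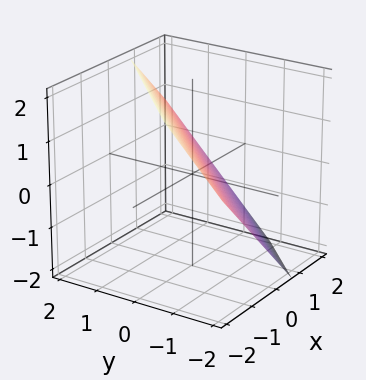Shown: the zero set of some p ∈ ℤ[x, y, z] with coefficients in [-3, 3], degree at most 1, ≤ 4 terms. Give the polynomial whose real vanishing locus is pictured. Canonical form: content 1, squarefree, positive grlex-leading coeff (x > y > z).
(a) The degree is 1 — the surface is flat (a plane).
(b) Putting this together gives p.

3*x - 3*y + 3*z - 2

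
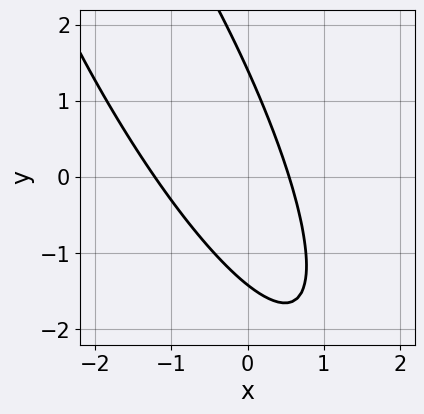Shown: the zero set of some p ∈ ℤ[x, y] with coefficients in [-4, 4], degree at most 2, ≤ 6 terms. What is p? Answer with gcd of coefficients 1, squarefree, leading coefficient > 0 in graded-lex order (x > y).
1. Degree: a generic line meets the curve in up to 2 points, so deg p = 2.
2. Solving for integer coefficients yields p as stated.

3*x^2 + 3*x*y + y^2 + 2*x - 2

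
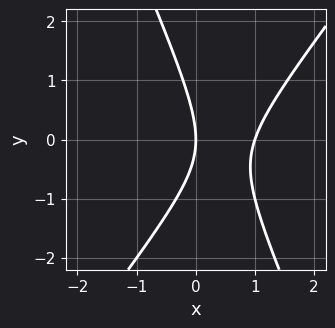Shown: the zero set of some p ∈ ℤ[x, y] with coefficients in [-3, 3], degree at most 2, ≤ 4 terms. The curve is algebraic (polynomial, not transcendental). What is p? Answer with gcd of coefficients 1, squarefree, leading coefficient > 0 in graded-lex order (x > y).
deg p = 2. A generic line meets the curve in up to 2 points.
Reading off the gridlines: it meets the y-axis at y = 0 (among the integer gridlines); among the integer gridlines, it crosses the x-axis at x ∈ {0, 1}.
These observations pin down the coefficients.

3*x^2 - x*y - y^2 - 3*x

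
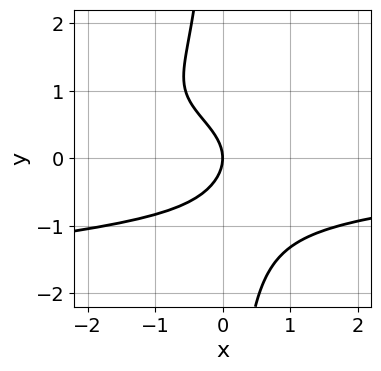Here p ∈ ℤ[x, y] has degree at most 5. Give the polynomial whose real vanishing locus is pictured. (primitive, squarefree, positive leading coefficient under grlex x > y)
3*x*y^3 + x^2*y + 3*y^2 + 3*x

deg p = 4.
From the axis intercepts and sections: it meets the y-axis at y = 0 (among the integer gridlines); it crosses the x-axis at the gridline x = 0.
Putting this together gives p.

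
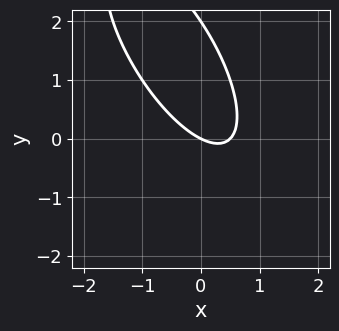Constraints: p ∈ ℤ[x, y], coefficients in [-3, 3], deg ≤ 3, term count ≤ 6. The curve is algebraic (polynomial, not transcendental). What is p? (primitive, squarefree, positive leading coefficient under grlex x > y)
First, degree: the shape is more complex than any degree-1 curve, so deg p = 2.
Next, against the integer gridlines: the y-axis gridline crossings are at y ∈ {0, 2}; it meets the x-axis at x = 0 (among the integer gridlines).
Finally, fitting integer coefficients to these (and the overall shape) gives p.

2*x^2 + 2*x*y + y^2 - x - 2*y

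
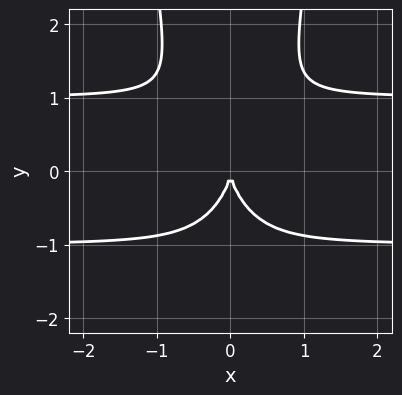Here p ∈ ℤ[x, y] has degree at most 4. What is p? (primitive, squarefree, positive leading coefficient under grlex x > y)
1. Degree: no degree-3 curve has this shape, so deg p = 4.
2. Symmetries: the x ↦ −x reflection is a symmetry, so x appears only in even powers.
3. From the axis intercepts and sections: it crosses the y-axis at the gridline y = 0; one x-axis crossing is at x = 0.
4. Assembling these constraints gives the stated polynomial.

3*x^2*y^2 - y^3 - 3*x^2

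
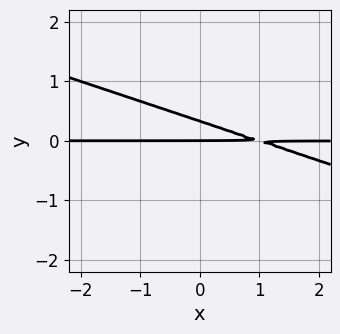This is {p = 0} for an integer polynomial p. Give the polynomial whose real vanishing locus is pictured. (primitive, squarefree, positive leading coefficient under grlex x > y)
x*y + 3*y^2 - y

(a) deg p = 2.
(b) Observable constraints: it meets the y-axis at y = 0 (among the integer gridlines); the visible x-axis segment lies entirely on the curve.
(c) Together with the visible shape, these determine p as stated.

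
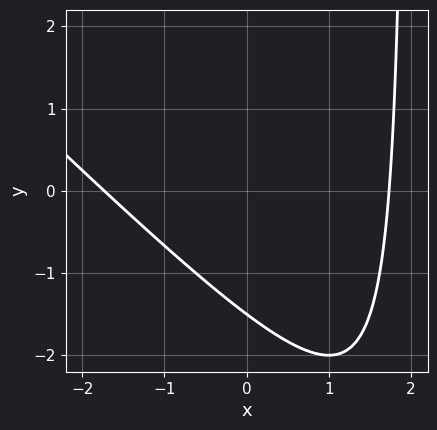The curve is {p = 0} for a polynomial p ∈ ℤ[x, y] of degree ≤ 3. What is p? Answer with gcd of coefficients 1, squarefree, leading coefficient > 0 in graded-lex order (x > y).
x^2 + x*y - 2*y - 3

First, degree: the shape is more complex than any degree-1 curve, so deg p = 2.
Finally, matching integer coefficients to the picture gives p.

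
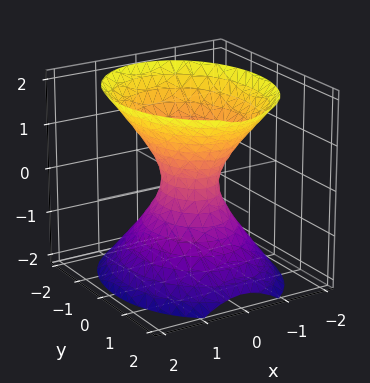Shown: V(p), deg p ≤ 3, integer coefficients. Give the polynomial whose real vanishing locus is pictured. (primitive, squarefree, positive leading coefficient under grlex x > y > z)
3*x^2 + 2*y^2 - 2*z^2 - 1

First, the degree is 2 — one connected sheet with a waist; a quadric.
Then, symmetries: mirror symmetry x ↦ −x ⇒ only even powers of x; the z ↦ −z reflection is a symmetry, so z appears only in even powers; it's symmetric under y → −y, forcing even powers of y.
Next, reading off the gridlines: it misses every integer gridline on the z-axis.
Finally, these observations pin down the coefficients.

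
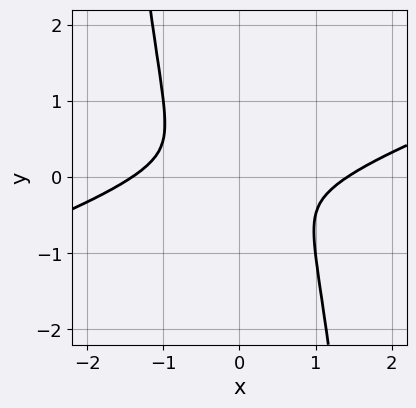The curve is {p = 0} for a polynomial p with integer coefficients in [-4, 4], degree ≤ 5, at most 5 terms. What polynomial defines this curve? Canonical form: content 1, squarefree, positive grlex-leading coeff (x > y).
x^4 - 3*x^3*y - 2*x^2 - 2*y^2

Degree: a generic line meets the curve in up to 4 points, so deg p = 4.
Putting this together gives p.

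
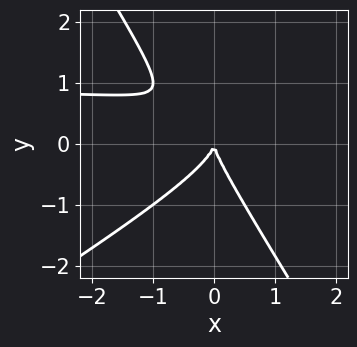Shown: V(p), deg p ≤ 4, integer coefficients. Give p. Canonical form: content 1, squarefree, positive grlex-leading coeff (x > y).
x^2*y - x*y^2 - y^3 - x^2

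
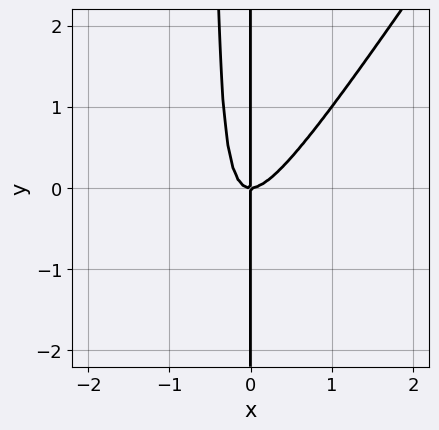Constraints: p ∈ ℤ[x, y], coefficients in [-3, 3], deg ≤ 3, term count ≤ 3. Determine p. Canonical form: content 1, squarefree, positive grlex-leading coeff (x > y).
3*x^3 - 2*x^2*y - x*y

First, the degree is 3 — the shape is more complex than any degree-2 curve.
Next, reading off the gridlines: the visible y-axis segment lies entirely on the curve; it crosses the x-axis at the gridline x = 0.
Finally, together with the visible shape, these determine p as stated.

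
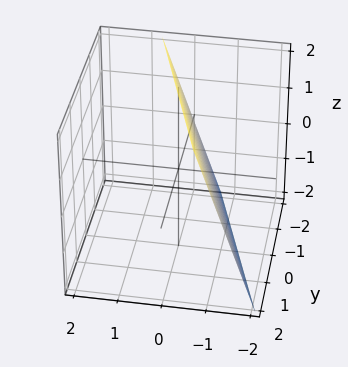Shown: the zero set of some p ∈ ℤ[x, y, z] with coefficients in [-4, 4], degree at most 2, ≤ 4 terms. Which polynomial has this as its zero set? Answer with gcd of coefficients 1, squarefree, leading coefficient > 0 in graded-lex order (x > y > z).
First, deg p = 1. Every cross-section is a straight line — this is a plane.
Next, from the visible intercepts: it meets the y-axis at y = -2 (among the integer gridlines); it crosses the z-axis at the gridline z = 2.
Finally, together with the visible shape, these determine p as stated.

3*x + y - z + 2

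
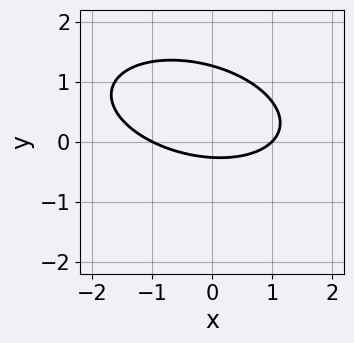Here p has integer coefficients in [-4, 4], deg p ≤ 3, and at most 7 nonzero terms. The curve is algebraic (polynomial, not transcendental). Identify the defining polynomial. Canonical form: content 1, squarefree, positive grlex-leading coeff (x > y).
The degree is 2 — a generic line meets the curve in up to 2 points.
From the visible intercepts: among the integer gridlines, it crosses the x-axis at x ∈ {-1, 1}.
Fitting integer coefficients to these (and the overall shape) gives p.

x^2 + x*y + 3*y^2 - 3*y - 1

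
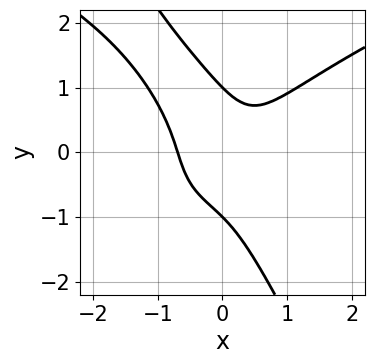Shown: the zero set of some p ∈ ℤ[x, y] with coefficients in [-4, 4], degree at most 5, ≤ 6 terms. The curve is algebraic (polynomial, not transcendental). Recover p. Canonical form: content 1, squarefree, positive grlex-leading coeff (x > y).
deg p = 4. No degree-3 curve has this shape.
From the axis intercepts and sections: the y-axis gridline crossings are at y ∈ {-1, 1}.
Assembling these constraints gives the stated polynomial.

2*x*y^3 + y^4 - 3*x^3 + 2*x*y - 1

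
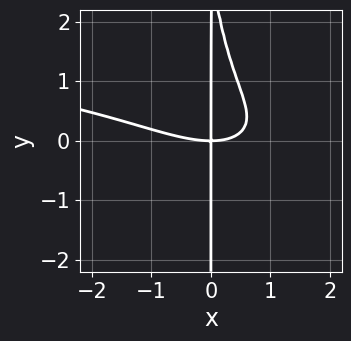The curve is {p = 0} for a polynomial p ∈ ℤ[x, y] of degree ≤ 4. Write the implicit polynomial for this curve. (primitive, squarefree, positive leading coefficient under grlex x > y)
2*x^2*y^2 + x^3 + 2*x^2*y + x*y^2 - 3*x*y

(a) The degree is 4 — no degree-3 curve has this shape.
(b) Against the integer gridlines: every point of the y-axis in the box is on the curve; it crosses the x-axis at the gridline x = 0.
(c) Fitting integer coefficients to these (and the overall shape) gives p.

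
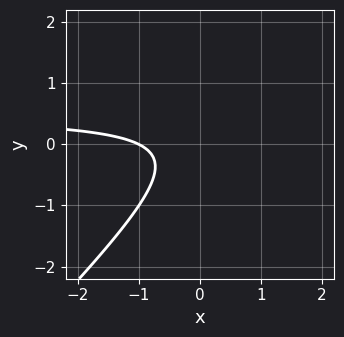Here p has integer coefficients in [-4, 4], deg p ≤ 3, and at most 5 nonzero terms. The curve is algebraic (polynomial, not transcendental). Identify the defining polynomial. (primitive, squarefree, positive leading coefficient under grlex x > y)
2*x*y - 2*y^2 - x - 1

(a) Degree: a generic line meets the curve in up to 2 points, so deg p = 2.
(b) Reading off the gridlines: it crosses the x-axis at the gridline x = -1; no y-intercept at any integer in the box.
(c) Matching integer coefficients to the picture gives p.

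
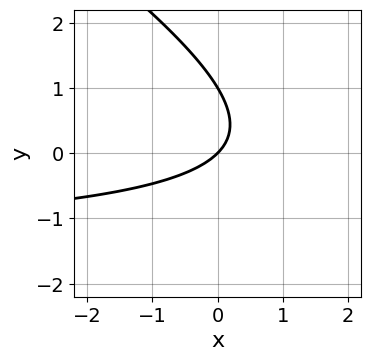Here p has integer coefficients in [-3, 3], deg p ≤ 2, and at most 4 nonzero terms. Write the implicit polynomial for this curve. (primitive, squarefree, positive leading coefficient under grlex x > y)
2*x*y + 3*y^2 + 3*x - 3*y

First, deg p = 2.
Then, from the axis intercepts and sections: among the integer gridlines, it crosses the y-axis at y ∈ {0, 1}; it crosses the x-axis at the gridline x = 0.
Finally, matching integer coefficients to the picture gives p.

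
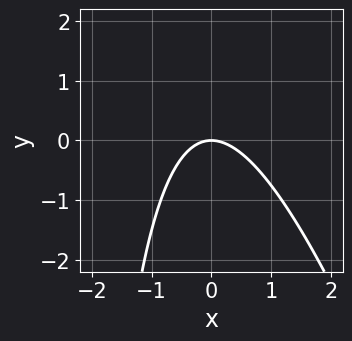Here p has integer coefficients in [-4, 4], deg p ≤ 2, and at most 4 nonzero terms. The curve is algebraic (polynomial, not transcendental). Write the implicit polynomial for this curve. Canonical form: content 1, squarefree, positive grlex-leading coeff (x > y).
3*x^2 + x*y + 3*y

deg p = 2. A generic line meets the curve in up to 2 points.
Checking where it meets the axes: it crosses the y-axis at the gridline y = 0; one x-axis crossing is at x = 0.
Matching integer coefficients to the picture gives p.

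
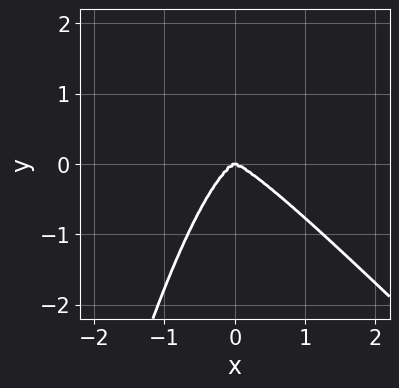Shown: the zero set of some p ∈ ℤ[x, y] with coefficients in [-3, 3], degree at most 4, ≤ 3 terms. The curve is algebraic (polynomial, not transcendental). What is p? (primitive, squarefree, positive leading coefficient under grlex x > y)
2*x^4 + 2*x^3*y + y^3

First, the degree is 4 — the shape is more complex than any degree-3 curve.
Then, from the visible intercepts: it crosses the y-axis at the gridline y = 0; it meets the x-axis at x = 0 (among the integer gridlines).
Finally, putting this together gives p.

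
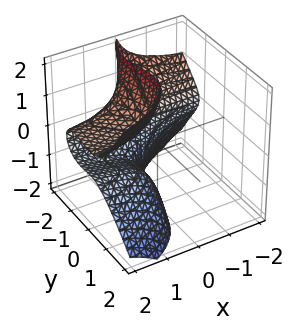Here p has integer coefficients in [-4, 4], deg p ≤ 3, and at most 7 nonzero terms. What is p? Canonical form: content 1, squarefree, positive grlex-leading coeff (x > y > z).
deg p = 3. A generic line meets the surface in up to 3 points.
From the axis intercepts and sections: no x-intercept at any integer in the box; the surface avoids every integer z-axis point in the box.
Assembling these constraints gives the stated polynomial.

3*x*z^2 - 2*y^3 - y^2*z - 2*y^2 - 1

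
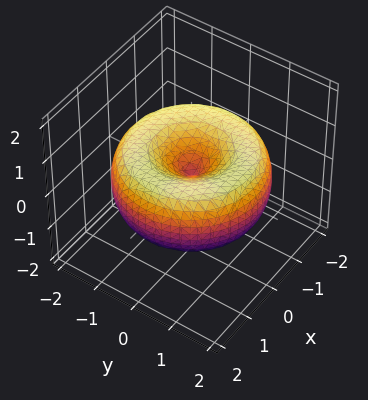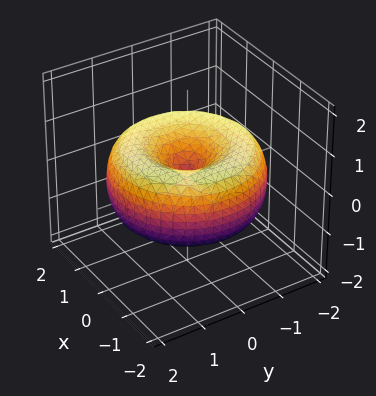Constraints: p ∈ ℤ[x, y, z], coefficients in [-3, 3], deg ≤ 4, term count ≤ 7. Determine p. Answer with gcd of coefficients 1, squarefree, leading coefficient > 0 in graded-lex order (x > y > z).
x^4 + 2*x^2*y^2 + y^4 - 3*x^2 - 3*y^2 + 3*z^2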